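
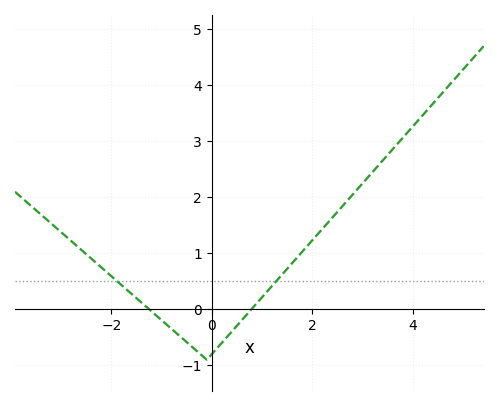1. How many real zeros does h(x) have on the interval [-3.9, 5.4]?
2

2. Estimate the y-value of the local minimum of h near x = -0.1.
-0.9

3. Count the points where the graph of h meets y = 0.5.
2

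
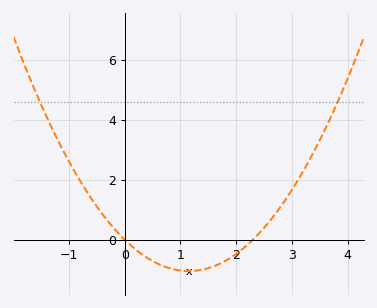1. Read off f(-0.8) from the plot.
1.96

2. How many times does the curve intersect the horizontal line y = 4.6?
2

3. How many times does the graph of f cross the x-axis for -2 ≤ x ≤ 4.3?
2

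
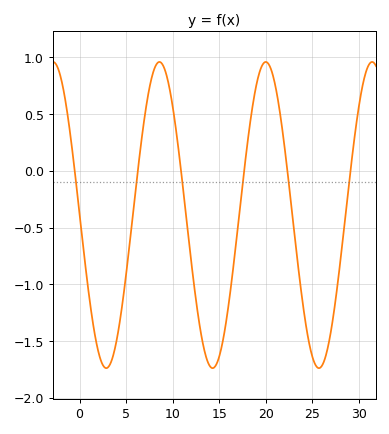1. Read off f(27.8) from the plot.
-0.95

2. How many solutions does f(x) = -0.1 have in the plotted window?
6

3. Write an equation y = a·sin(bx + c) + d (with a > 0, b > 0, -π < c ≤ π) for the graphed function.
y = 1.35sin(0.55x + 3.13) - 0.39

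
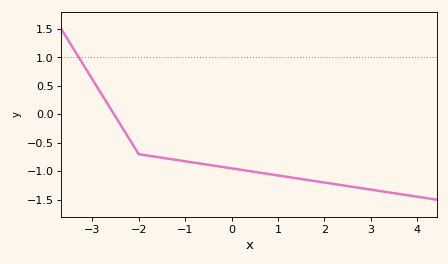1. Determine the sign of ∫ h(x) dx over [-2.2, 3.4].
negative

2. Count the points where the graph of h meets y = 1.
1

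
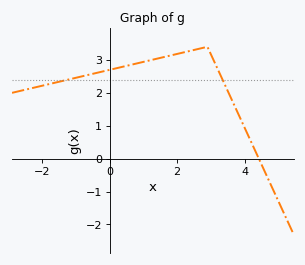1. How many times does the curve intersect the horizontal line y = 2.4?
2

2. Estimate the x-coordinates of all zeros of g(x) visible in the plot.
4.4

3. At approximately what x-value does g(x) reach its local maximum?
2.8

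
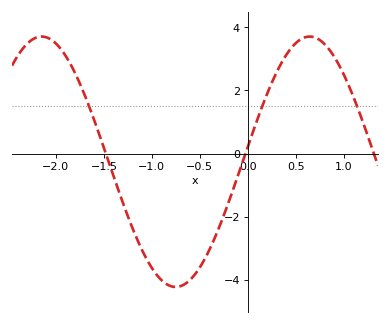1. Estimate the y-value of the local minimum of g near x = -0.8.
-4.2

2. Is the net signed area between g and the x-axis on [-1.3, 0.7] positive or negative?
negative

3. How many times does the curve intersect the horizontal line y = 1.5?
3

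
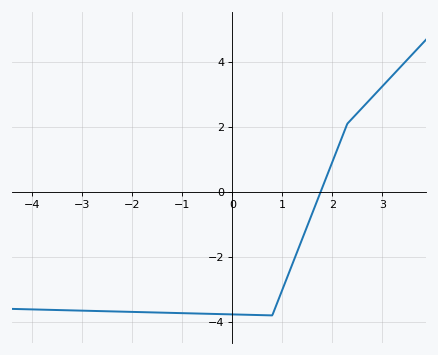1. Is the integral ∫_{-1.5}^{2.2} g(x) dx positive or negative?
negative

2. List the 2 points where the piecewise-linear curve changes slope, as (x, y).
(0.8, -3.8); (2.3, 2.1)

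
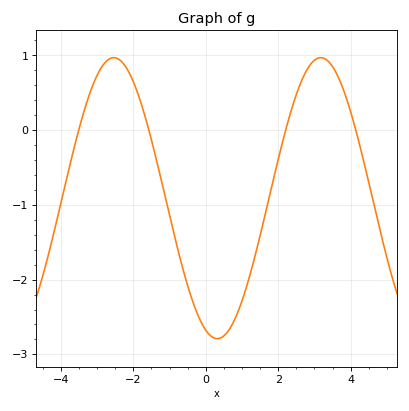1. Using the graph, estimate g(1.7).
-1.01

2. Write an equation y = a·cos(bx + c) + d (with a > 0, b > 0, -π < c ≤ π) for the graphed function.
y = 1.88cos(1.1x + 2.79) - 0.91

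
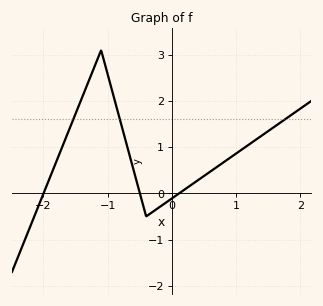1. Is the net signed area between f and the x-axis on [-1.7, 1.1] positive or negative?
positive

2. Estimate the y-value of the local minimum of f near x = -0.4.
-0.499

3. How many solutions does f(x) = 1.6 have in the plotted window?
3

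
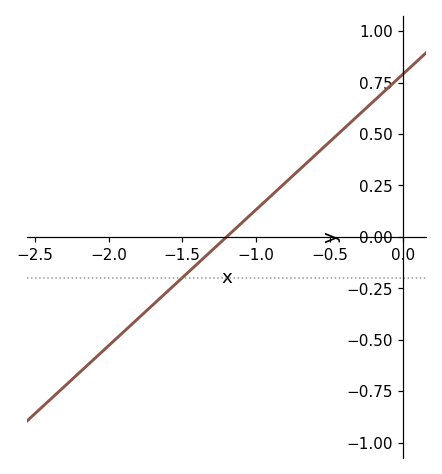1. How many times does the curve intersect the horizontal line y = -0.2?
1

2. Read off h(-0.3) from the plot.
0.594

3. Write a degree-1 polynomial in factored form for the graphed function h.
y = 0.66(x + 1.2)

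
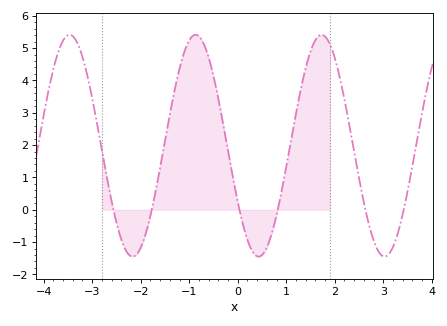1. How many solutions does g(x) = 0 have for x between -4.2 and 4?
6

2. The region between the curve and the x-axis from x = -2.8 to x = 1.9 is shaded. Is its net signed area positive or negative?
positive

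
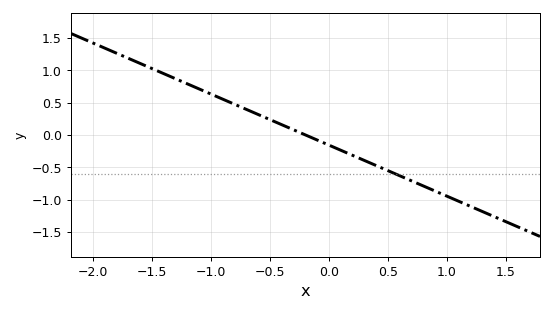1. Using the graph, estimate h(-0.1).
-0.1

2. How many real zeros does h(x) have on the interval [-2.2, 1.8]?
1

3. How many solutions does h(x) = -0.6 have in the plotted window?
1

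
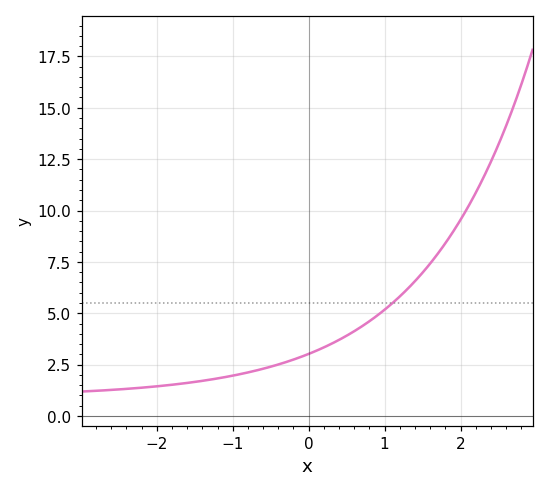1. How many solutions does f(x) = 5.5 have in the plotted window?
1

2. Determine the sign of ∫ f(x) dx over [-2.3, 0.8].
positive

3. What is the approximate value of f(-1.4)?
1.8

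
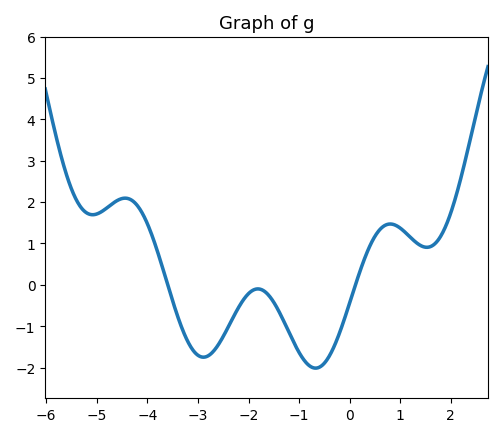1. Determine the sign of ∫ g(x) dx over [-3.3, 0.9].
negative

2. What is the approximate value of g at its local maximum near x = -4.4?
2.1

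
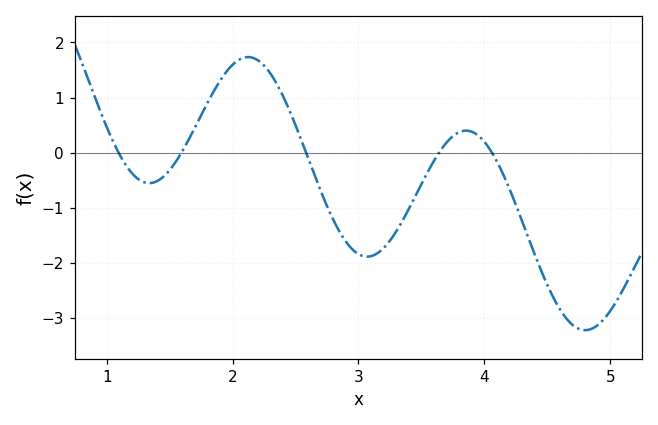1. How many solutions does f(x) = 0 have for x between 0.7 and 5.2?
5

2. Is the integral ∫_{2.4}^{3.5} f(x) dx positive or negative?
negative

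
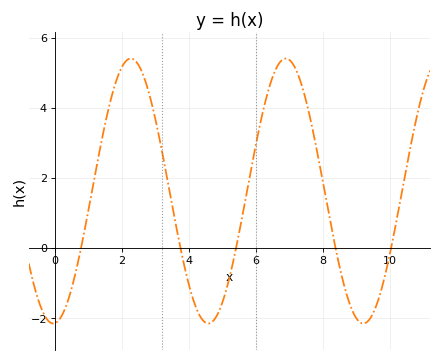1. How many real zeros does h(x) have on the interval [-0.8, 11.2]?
5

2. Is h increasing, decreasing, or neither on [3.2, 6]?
neither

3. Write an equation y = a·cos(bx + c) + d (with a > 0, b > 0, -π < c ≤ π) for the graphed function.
y = 3.78cos(1.4x - 3.1) + 1.62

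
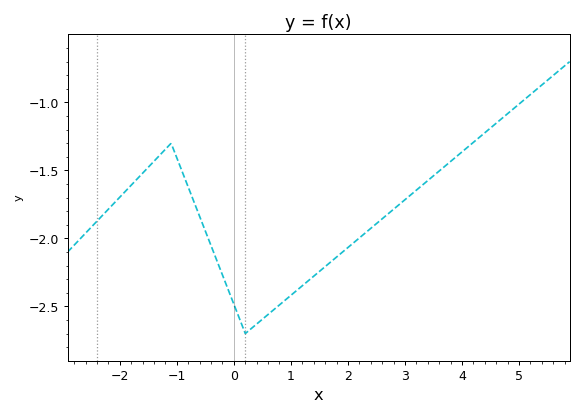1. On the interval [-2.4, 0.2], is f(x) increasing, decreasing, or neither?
neither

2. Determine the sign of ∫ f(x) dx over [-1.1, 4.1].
negative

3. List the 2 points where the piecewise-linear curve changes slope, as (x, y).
(-1.1, -1.3); (0.2, -2.7)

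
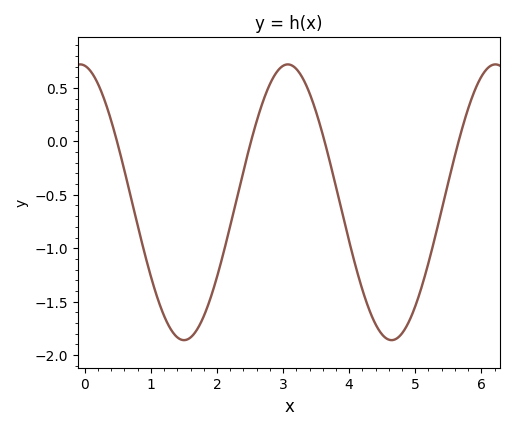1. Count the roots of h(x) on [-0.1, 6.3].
4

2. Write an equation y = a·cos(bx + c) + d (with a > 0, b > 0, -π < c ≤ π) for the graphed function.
y = 1.29cos(2x + 0.14) - 0.57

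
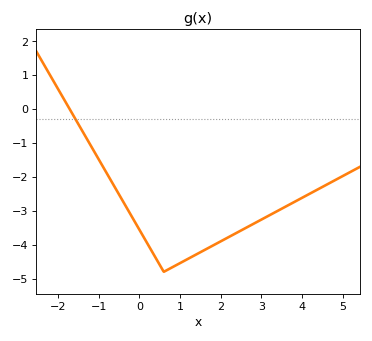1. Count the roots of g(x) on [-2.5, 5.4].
1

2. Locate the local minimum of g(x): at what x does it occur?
0.6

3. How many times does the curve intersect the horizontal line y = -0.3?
1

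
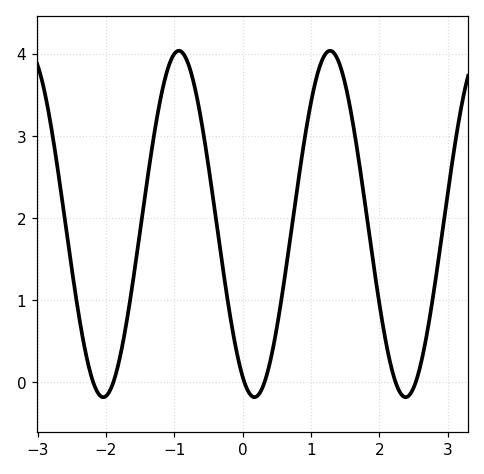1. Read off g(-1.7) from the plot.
0.7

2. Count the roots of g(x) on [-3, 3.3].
6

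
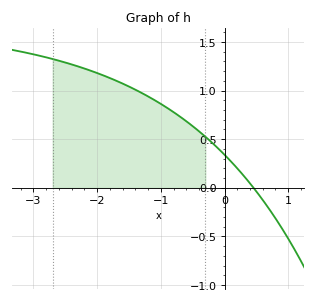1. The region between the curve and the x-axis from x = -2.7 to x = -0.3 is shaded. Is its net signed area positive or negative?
positive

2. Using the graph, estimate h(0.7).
-0.2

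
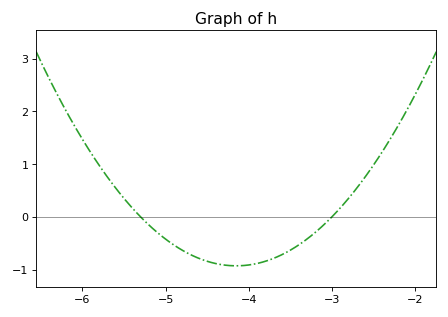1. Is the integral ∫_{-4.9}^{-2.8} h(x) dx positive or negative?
negative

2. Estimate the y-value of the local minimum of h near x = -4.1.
-0.9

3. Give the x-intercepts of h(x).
-5.3, -3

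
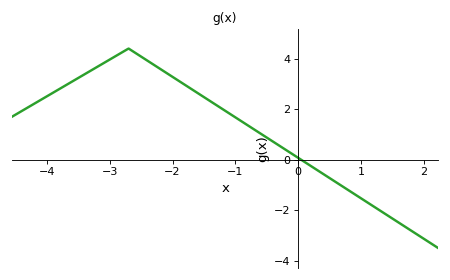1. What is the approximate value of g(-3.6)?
3.09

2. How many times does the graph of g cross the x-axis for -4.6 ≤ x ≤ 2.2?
1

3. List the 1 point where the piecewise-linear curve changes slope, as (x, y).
(-2.7, 4.4)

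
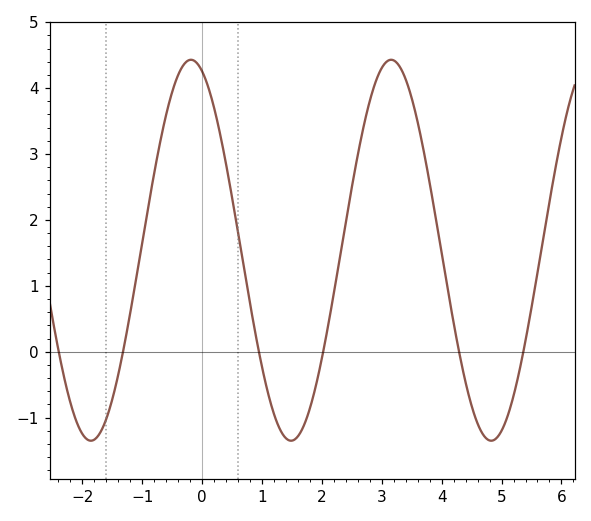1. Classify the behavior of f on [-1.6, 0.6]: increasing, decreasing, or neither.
neither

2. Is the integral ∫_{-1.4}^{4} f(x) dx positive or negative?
positive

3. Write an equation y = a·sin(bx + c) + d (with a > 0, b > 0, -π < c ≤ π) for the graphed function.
y = 2.89sin(1.9x + 1.9) + 1.54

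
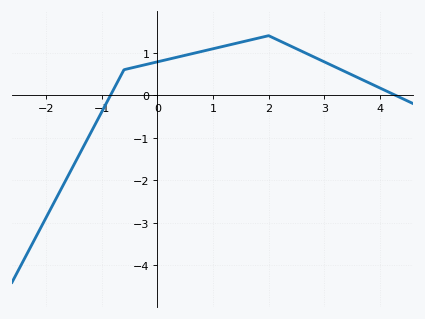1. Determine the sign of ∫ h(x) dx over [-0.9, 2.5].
positive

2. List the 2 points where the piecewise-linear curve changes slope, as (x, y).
(-0.6, 0.6); (2, 1.4)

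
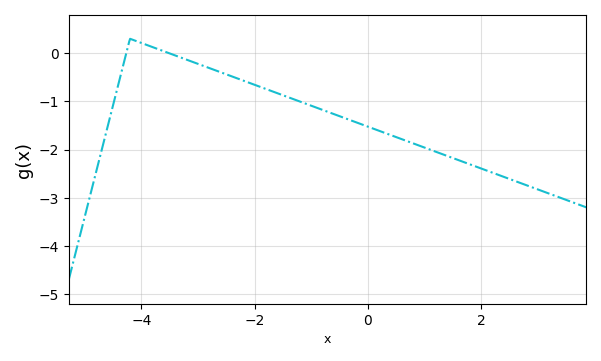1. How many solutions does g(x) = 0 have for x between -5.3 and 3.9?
2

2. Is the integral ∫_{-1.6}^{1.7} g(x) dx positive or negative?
negative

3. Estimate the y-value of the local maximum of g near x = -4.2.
0.3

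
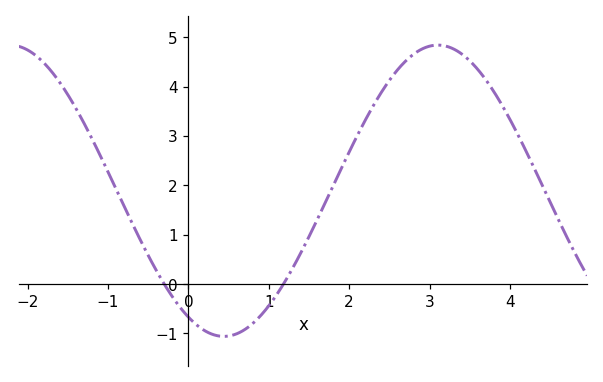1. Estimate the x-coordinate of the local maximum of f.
3.1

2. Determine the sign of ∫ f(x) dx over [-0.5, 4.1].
positive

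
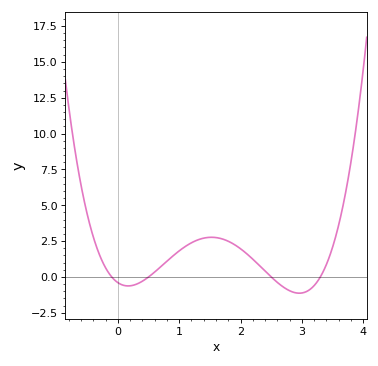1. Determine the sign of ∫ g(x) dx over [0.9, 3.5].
positive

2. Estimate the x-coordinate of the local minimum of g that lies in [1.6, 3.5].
2.96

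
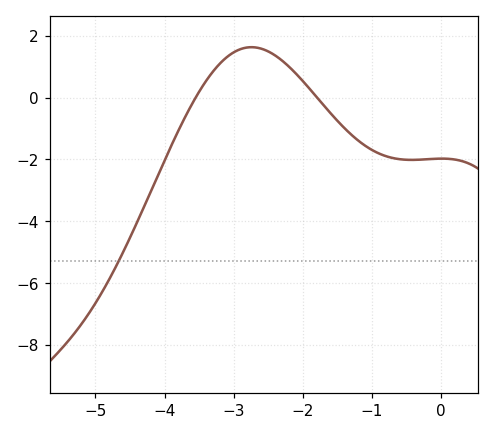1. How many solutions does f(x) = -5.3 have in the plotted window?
1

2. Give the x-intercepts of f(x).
-3.5, -1.8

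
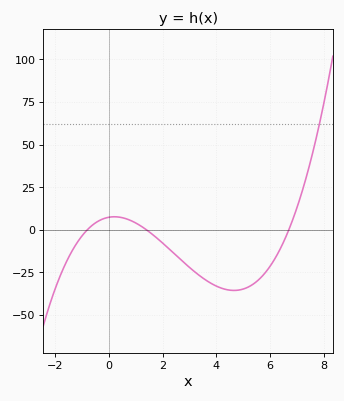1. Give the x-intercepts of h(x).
-0.8, 1.4, 6.7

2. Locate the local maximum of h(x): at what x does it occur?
0.207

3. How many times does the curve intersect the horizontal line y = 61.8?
1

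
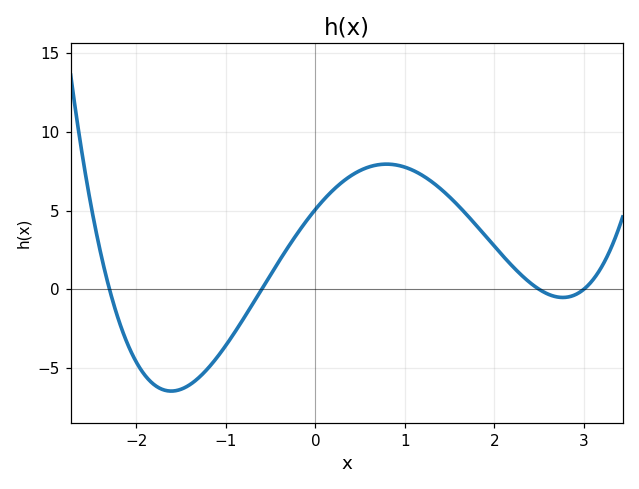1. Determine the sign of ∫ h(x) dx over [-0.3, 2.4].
positive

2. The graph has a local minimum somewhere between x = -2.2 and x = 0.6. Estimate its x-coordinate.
-1.61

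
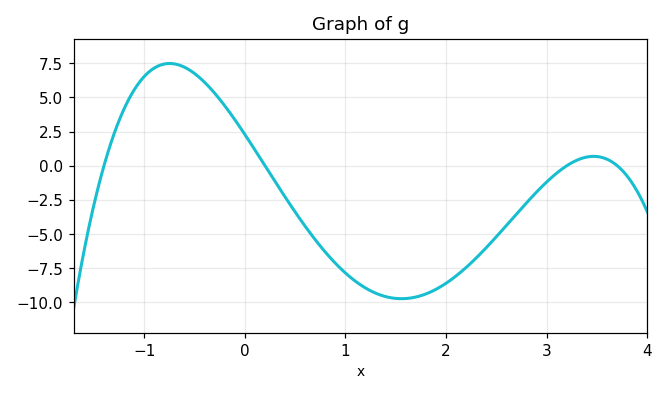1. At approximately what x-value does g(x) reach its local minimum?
1.6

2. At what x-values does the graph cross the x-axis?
-1.4, 0.2, 3.2, 3.7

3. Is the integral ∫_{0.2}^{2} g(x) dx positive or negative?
negative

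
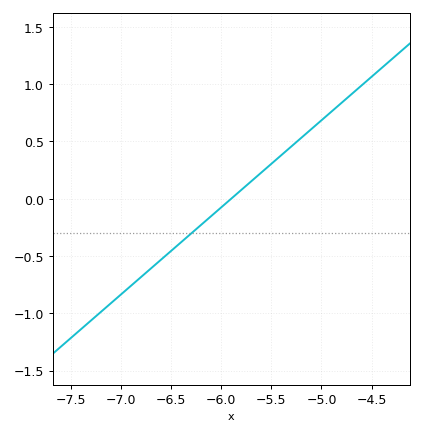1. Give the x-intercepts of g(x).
-5.9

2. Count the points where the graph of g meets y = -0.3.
1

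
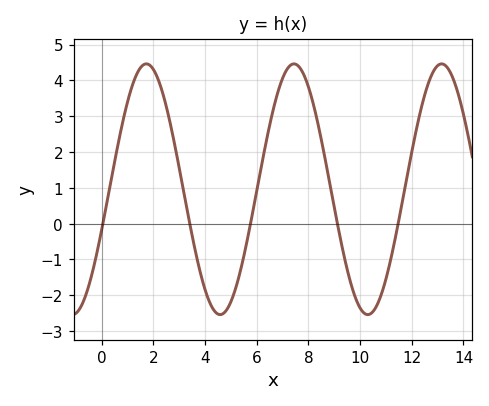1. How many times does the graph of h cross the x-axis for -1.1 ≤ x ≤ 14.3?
5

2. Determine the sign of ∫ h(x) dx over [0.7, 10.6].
positive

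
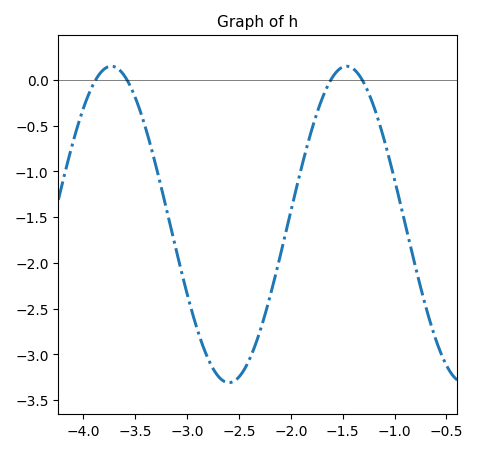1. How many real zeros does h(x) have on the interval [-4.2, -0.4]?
4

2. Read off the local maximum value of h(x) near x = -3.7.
0.15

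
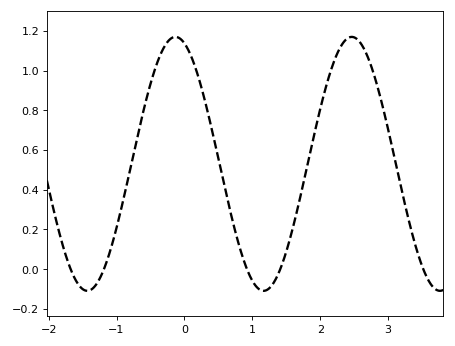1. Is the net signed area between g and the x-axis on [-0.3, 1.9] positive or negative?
positive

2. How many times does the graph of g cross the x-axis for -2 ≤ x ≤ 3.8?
5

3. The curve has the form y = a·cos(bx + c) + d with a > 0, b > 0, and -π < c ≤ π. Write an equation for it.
y = 0.64cos(2.42x + 0.32) + 0.53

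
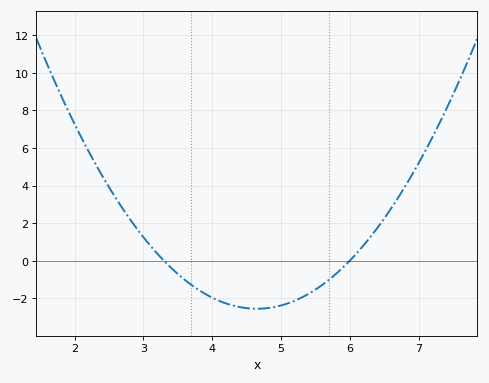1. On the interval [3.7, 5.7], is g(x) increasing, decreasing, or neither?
neither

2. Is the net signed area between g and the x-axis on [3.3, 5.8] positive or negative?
negative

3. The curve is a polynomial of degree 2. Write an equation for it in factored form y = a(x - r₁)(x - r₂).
y = 1.4(x - 3.3)(x - 6)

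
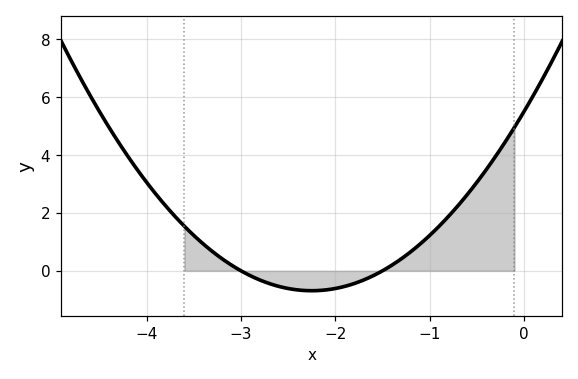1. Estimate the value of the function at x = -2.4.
-0.6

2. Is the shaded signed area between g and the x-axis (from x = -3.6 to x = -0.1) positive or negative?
positive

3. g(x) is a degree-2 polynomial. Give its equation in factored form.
y = 1.22(x + 3)(x + 1.5)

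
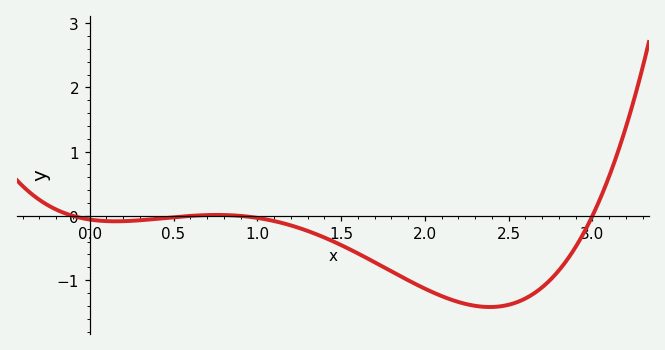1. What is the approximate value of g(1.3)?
-0.2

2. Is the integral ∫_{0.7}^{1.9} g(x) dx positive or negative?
negative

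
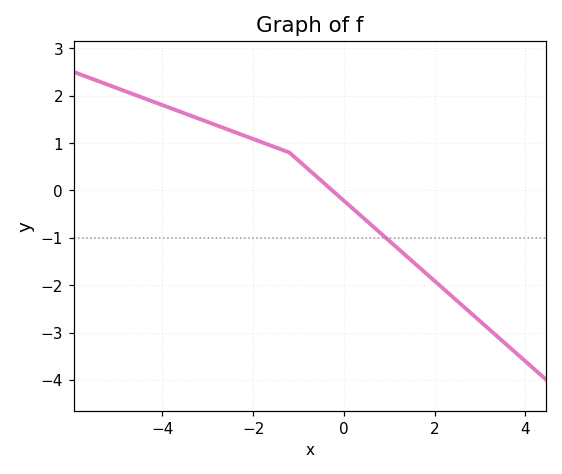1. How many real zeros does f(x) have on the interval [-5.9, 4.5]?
1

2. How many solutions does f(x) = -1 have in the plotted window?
1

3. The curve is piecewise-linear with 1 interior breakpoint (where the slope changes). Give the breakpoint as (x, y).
(-1.2, 0.8)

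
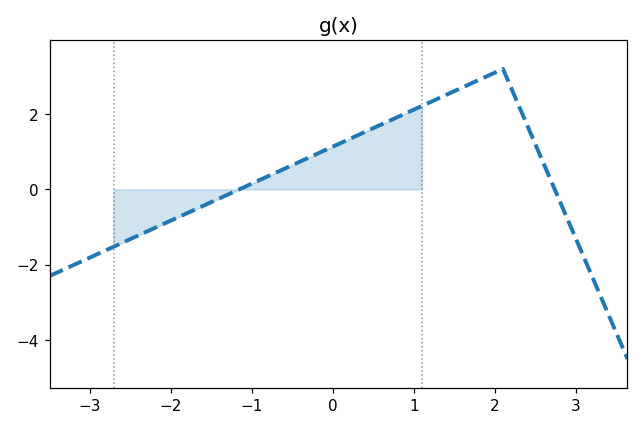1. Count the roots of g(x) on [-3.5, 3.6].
2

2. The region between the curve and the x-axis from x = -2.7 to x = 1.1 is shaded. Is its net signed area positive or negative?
positive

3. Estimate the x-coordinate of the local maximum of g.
2.1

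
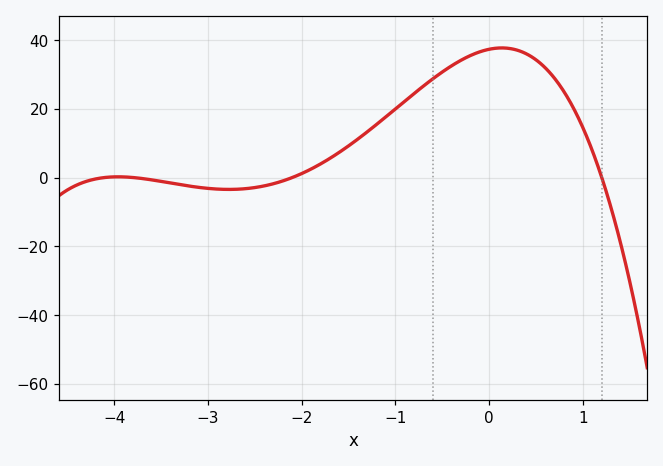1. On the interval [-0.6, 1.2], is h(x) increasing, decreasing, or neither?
neither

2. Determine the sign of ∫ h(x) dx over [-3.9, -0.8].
positive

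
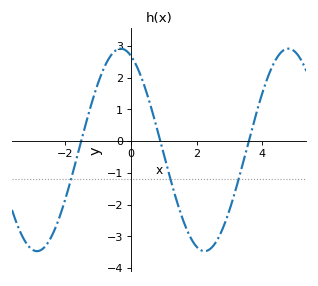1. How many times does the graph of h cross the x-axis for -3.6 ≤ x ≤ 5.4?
3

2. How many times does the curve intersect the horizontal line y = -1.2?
3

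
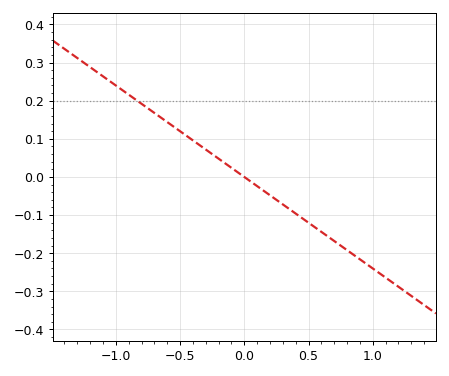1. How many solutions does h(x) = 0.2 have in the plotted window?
1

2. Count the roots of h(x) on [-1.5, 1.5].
1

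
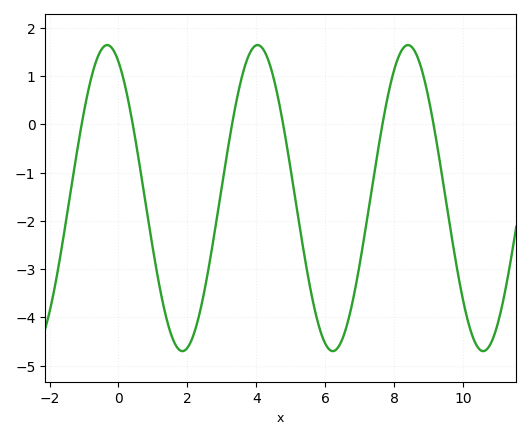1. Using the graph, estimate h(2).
-4.63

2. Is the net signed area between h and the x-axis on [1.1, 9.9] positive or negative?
negative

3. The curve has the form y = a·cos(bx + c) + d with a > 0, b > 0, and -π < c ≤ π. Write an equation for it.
y = 3.17cos(1.44x + 0.47) - 1.53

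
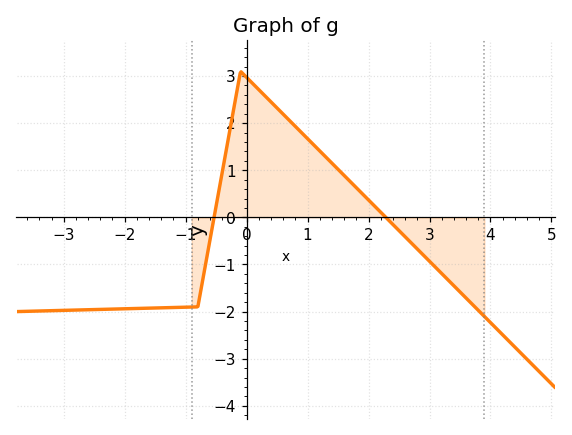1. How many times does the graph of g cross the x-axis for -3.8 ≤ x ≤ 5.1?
2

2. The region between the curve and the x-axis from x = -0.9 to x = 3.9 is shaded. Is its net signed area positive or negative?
positive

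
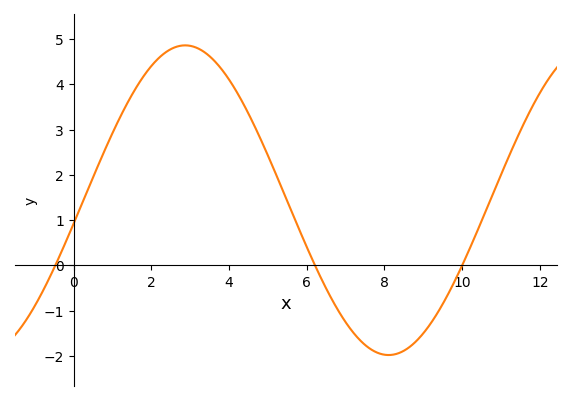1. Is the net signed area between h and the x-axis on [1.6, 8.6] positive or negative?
positive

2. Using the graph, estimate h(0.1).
1.13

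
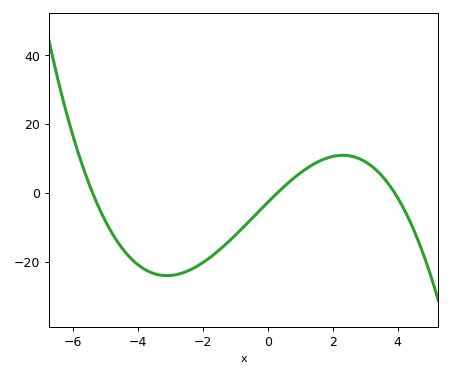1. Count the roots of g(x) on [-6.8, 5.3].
3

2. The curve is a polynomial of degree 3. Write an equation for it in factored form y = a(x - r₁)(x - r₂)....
y = -0.44(x + 5.4)(x - 0.3)(x - 3.9)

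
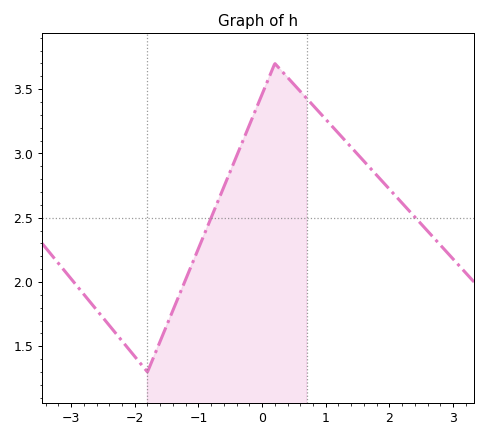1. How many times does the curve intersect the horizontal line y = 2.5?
2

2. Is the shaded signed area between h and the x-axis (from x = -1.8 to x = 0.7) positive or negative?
positive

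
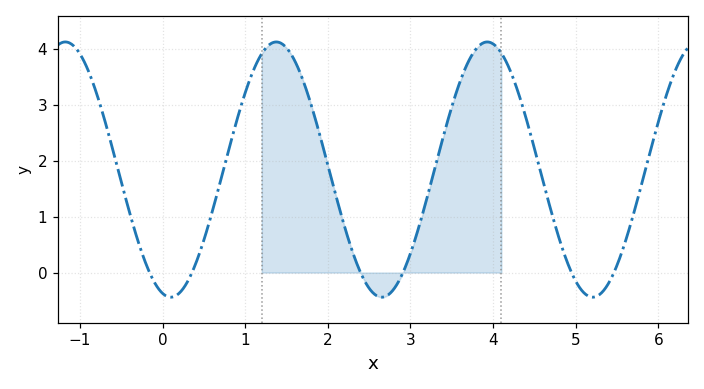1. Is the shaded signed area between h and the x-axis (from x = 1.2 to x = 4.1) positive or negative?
positive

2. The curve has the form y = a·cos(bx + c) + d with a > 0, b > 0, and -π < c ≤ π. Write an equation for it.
y = 2.28cos(2.5x + 2.9) + 1.84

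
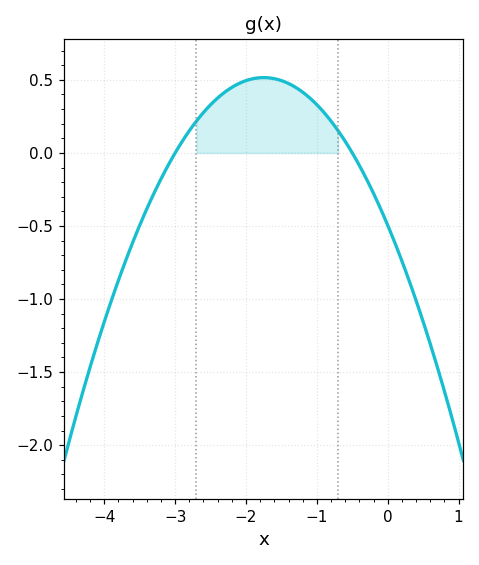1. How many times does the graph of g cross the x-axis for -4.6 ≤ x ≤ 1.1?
2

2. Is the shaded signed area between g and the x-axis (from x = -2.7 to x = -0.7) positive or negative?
positive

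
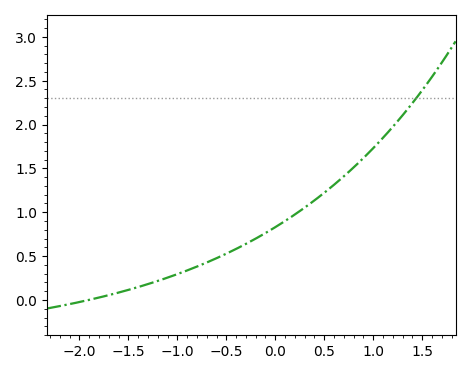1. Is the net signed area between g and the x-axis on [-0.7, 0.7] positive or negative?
positive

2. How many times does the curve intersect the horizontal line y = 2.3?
1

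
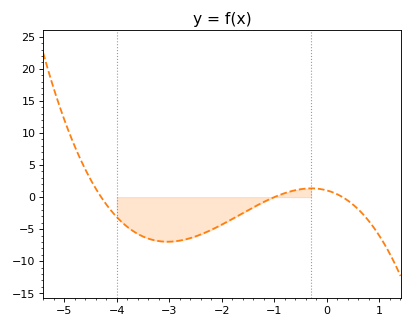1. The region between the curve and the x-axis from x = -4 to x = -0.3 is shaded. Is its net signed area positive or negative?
negative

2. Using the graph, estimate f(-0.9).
0.33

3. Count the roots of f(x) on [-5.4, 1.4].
3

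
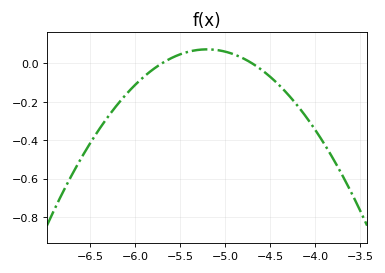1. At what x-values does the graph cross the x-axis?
-5.7, -4.7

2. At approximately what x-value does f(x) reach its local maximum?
-5.2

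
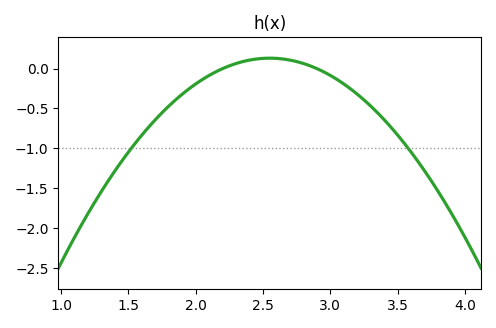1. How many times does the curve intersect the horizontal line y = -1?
2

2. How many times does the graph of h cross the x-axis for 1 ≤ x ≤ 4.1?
2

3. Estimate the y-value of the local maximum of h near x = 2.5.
0.15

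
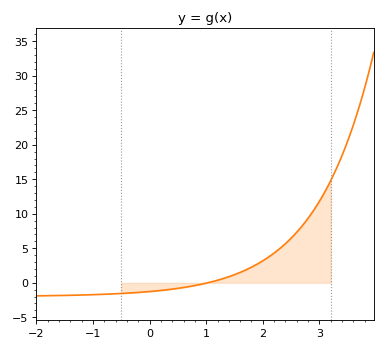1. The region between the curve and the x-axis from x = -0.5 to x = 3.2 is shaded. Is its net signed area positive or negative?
positive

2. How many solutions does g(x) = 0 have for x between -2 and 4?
1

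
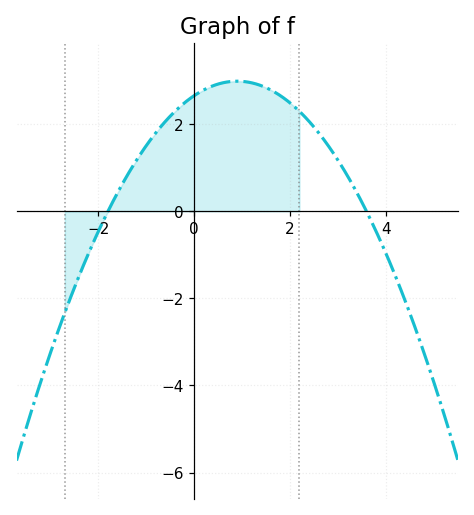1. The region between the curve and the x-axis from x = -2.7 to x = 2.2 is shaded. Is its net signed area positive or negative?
positive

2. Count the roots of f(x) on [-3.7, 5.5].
2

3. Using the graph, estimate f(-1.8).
0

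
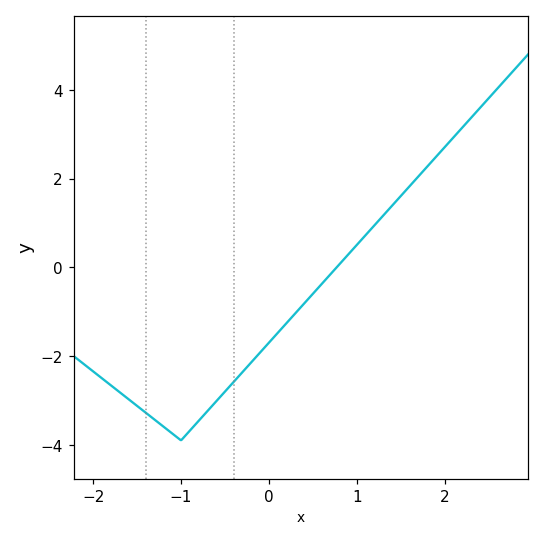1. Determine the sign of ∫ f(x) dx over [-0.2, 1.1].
negative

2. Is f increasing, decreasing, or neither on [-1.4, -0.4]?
neither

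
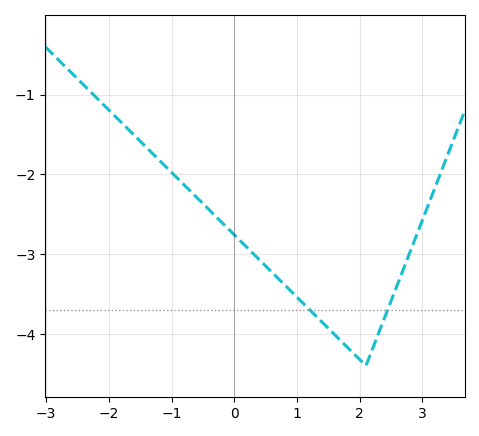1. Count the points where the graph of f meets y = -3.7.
2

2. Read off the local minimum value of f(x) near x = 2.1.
-4.4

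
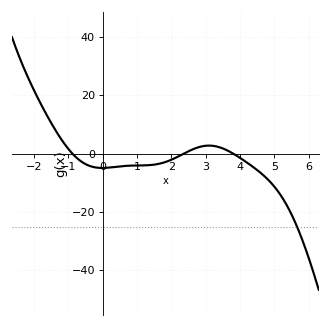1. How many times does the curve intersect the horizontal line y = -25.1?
1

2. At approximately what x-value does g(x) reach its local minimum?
-0.016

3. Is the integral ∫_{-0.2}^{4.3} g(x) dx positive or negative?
negative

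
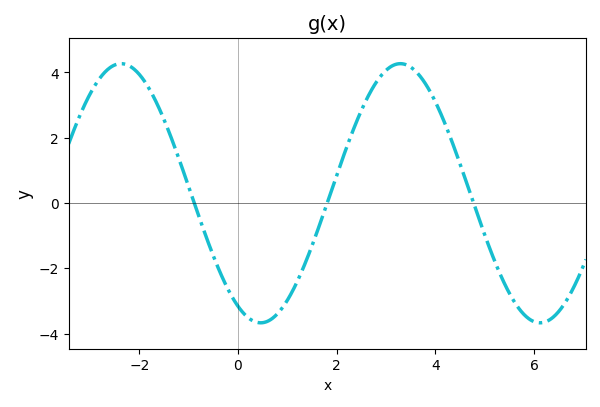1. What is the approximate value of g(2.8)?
3.6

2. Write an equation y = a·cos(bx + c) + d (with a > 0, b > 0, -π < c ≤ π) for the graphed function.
y = 3.97cos(1.1x + 2.6) + 0.3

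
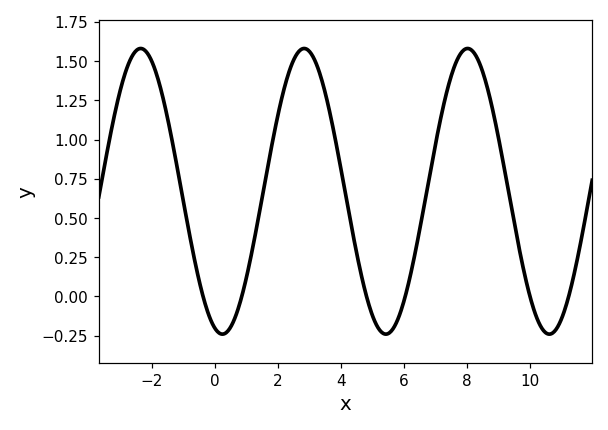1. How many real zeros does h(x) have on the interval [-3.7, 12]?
6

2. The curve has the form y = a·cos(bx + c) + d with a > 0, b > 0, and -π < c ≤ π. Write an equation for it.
y = 0.91cos(1.21x + 2.85) + 0.67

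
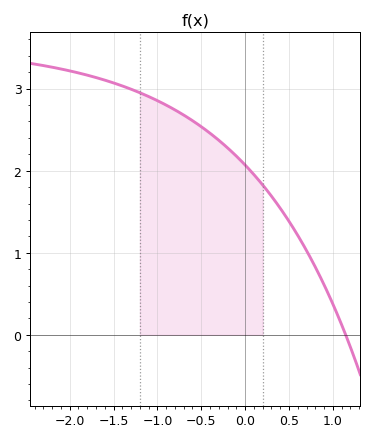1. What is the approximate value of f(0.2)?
1.8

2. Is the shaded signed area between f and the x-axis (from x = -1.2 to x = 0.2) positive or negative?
positive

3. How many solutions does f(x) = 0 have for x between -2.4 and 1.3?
1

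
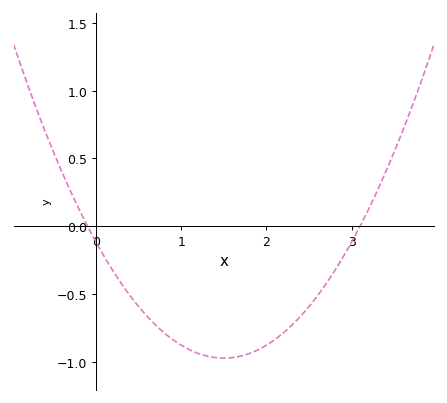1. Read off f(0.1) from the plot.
-0.25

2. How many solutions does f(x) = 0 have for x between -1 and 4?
2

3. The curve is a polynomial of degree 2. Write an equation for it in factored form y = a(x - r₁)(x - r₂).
y = 0.38(x + 0.1)(x - 3.1)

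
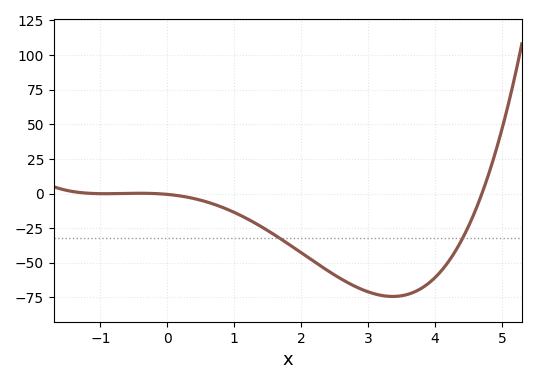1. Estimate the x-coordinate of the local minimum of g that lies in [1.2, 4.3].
3.4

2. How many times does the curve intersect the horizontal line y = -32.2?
2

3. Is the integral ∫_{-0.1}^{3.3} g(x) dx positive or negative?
negative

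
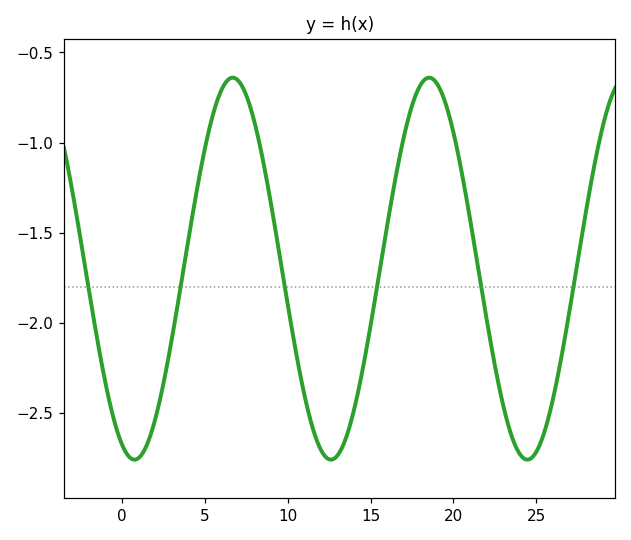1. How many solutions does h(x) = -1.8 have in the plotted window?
6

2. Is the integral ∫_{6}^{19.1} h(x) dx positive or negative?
negative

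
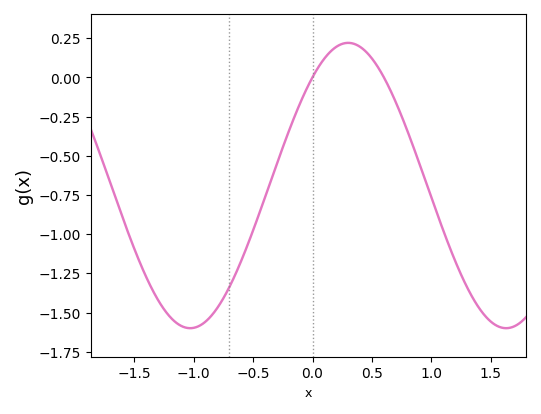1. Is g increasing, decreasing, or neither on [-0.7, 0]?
increasing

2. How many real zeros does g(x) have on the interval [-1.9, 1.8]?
2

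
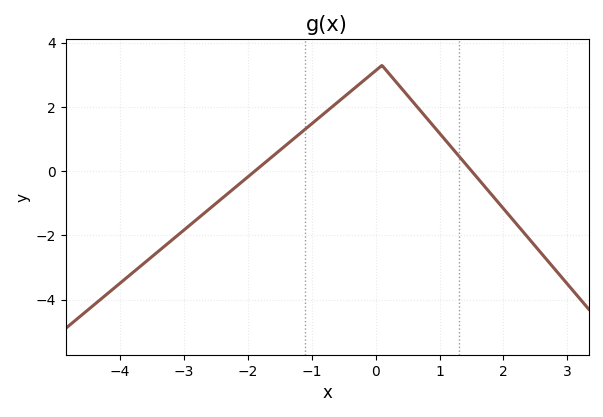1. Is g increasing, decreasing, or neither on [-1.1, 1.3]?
neither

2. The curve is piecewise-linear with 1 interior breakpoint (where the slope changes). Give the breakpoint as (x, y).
(0.1, 3.3)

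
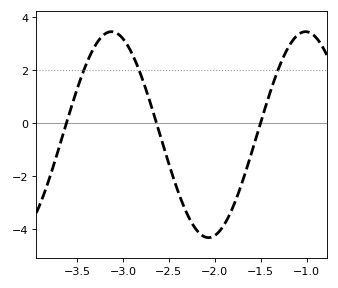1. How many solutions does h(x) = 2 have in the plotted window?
3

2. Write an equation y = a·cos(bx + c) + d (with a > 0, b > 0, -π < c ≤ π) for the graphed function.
y = 3.89cos(2.97x + 3) - 0.45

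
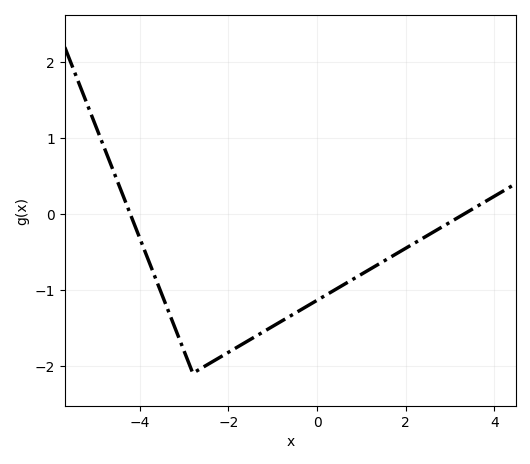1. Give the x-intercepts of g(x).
-4.21, 3.32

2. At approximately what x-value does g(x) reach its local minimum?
-2.8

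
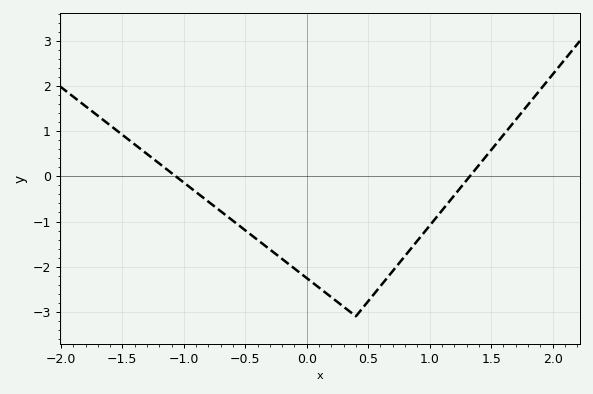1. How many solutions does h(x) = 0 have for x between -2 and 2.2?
2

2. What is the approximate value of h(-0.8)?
-0.561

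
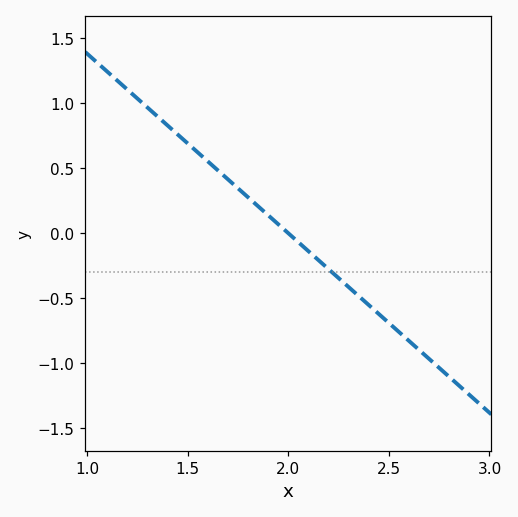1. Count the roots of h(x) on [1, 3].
1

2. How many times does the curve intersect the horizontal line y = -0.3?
1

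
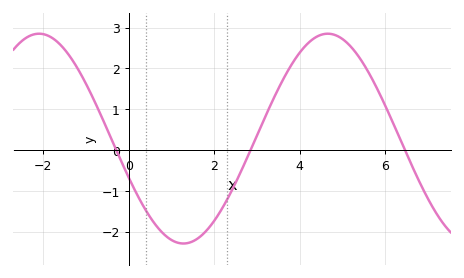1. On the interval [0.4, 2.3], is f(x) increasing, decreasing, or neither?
neither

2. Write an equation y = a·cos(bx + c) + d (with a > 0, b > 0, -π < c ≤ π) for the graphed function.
y = 2.57cos(0.93x + 1.95) + 0.28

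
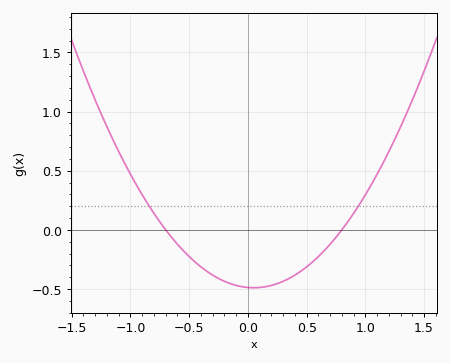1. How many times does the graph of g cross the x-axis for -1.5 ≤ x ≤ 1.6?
2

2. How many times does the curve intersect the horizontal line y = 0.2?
2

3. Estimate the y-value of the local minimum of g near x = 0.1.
-0.489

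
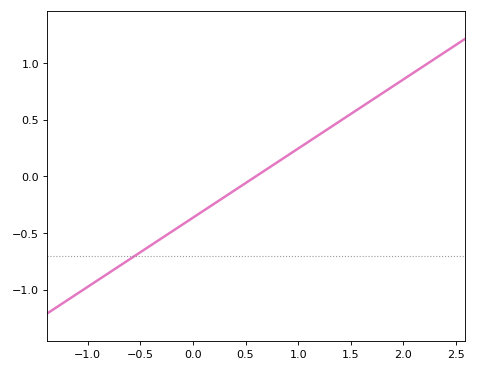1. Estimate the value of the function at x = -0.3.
-0.55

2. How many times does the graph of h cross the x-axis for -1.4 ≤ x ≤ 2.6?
1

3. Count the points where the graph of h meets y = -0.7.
1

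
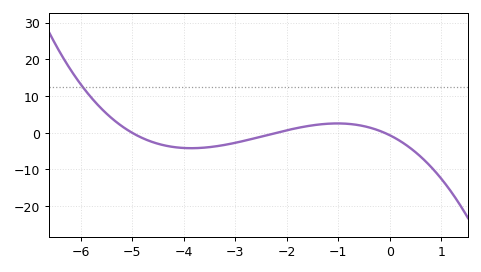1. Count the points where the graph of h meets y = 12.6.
1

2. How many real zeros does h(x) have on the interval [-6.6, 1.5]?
3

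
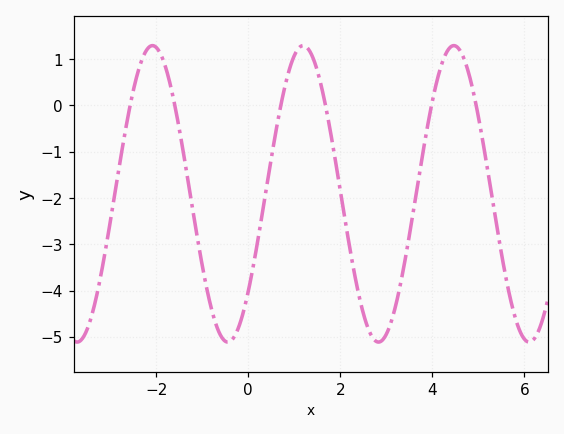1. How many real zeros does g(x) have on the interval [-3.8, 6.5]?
6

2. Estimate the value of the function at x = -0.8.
-4.4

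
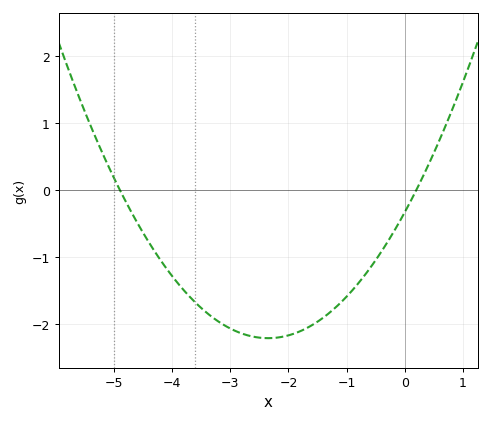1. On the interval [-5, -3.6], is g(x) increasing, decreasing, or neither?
decreasing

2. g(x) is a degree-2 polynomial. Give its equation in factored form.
y = 0.34(x + 4.9)(x - 0.2)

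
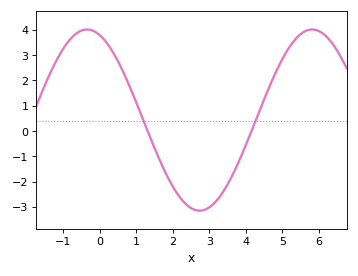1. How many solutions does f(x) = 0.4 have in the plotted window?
2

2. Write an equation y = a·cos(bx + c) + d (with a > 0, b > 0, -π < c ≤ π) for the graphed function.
y = 3.58cos(1x + 0.35) + 0.43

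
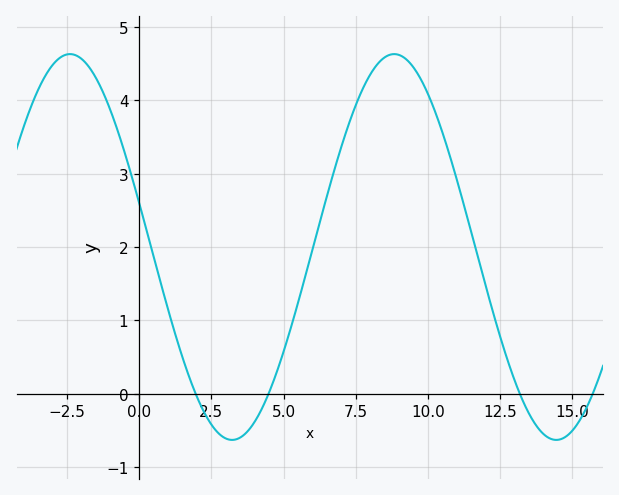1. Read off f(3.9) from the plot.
-0.441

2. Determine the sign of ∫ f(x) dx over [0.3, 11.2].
positive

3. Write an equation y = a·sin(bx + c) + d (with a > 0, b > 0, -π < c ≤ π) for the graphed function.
y = 2.63sin(0.56x + 2.91) + 2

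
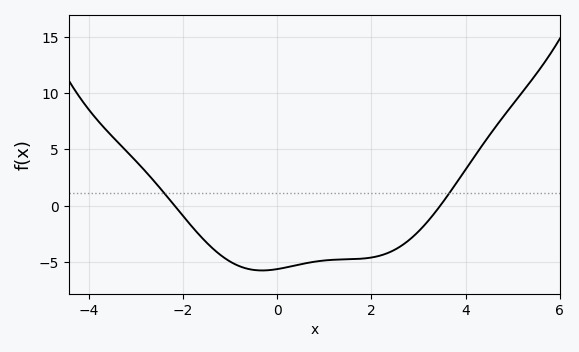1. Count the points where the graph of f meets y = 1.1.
2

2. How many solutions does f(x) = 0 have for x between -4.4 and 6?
2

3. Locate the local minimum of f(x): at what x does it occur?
-0.4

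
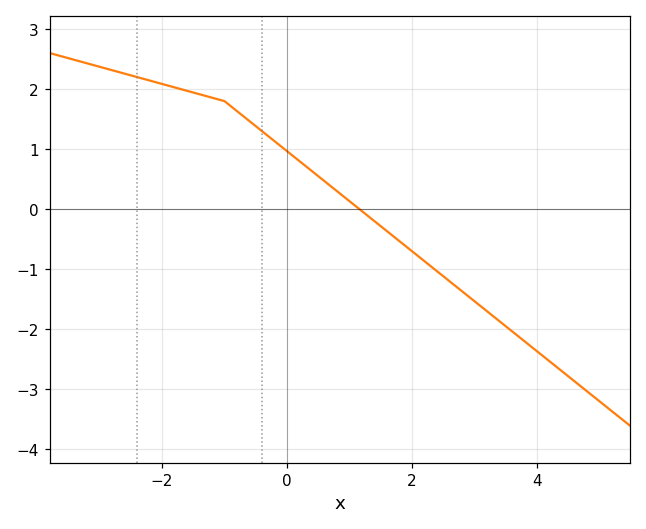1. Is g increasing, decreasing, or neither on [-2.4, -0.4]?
decreasing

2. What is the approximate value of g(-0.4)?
1.3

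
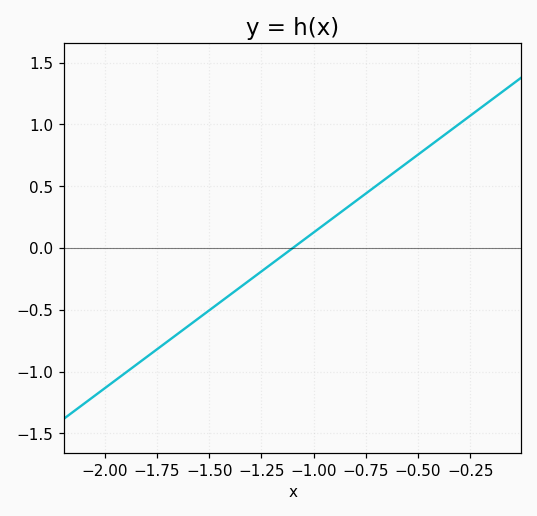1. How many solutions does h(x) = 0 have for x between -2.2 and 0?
1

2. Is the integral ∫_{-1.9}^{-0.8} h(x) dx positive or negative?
negative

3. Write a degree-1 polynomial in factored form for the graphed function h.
y = 1.26(x + 1.1)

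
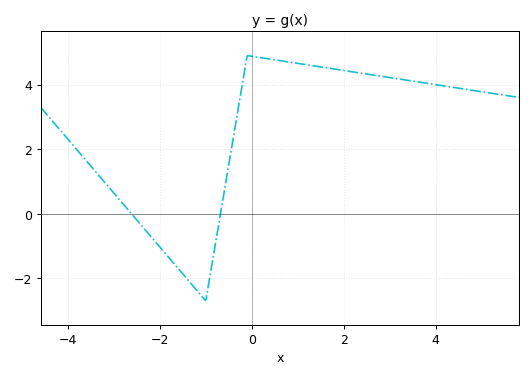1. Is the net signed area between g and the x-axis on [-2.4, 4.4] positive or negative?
positive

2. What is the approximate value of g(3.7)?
4.07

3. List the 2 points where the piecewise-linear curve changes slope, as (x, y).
(-1, -2.7); (-0.1, 4.9)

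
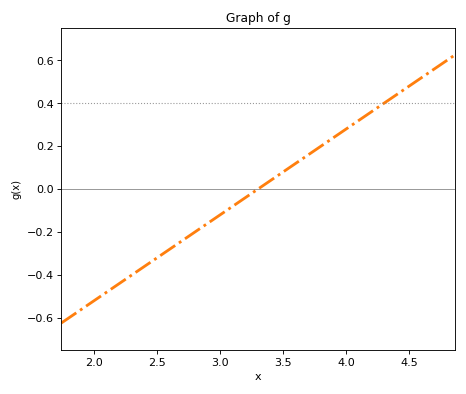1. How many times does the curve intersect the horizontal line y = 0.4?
1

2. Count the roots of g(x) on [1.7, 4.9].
1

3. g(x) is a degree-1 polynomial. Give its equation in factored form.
y = 0.4(x - 3.3)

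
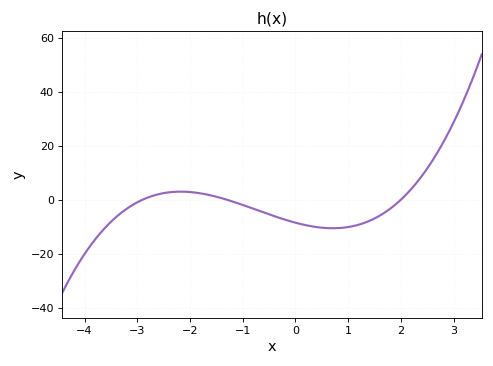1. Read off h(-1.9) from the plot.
2.64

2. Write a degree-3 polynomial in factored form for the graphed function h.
y = 1.13(x + 2.9)(x + 1.3)(x - 2)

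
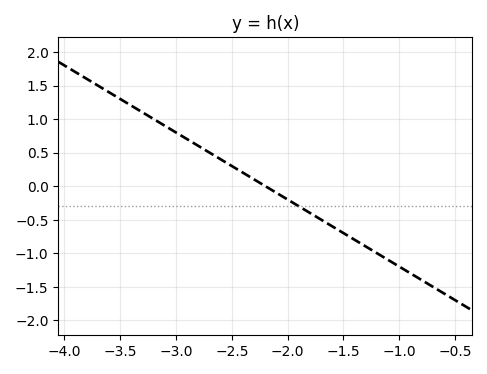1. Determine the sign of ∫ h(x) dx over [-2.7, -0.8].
negative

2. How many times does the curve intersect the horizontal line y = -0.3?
1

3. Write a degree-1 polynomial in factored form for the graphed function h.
y = -1(x + 2.2)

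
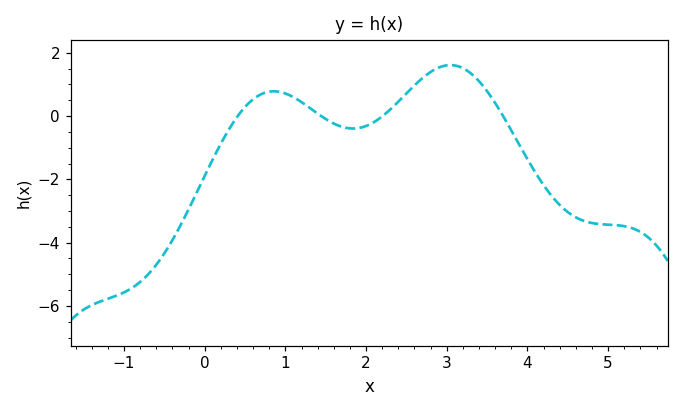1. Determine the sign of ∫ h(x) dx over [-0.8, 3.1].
negative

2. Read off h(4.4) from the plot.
-2.8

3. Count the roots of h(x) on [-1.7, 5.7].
4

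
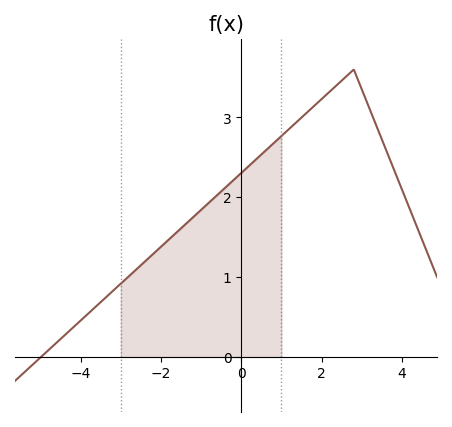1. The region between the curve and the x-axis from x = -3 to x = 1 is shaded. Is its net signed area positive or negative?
positive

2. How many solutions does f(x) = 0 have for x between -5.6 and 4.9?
1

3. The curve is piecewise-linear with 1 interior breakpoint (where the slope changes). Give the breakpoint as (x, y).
(2.8, 3.6)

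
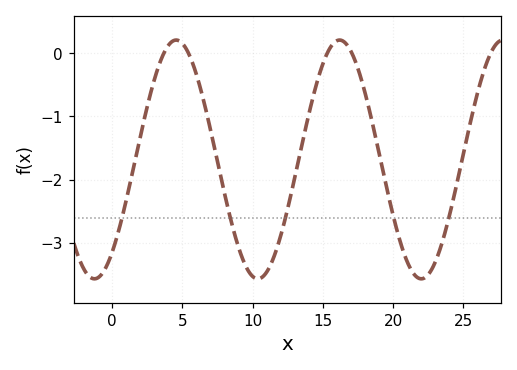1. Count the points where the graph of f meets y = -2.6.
5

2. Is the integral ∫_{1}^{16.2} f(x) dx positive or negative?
negative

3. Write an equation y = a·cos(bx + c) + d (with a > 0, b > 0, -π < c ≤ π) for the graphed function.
y = 1.89cos(0.54x - 2.46) - 1.68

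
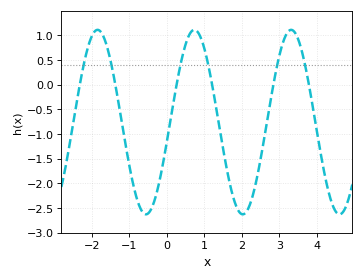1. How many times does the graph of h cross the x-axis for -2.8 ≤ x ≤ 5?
6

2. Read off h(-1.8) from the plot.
1.09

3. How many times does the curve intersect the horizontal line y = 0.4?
6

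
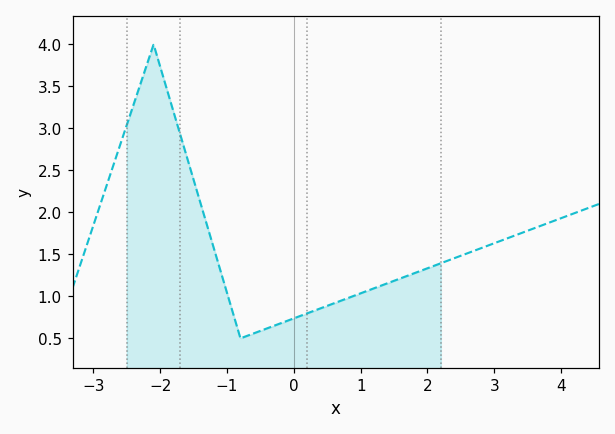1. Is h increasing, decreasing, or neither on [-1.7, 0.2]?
neither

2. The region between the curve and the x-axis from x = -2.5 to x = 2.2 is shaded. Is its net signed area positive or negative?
positive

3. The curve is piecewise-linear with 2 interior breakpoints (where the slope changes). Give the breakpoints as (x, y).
(-2.1, 4); (-0.8, 0.5)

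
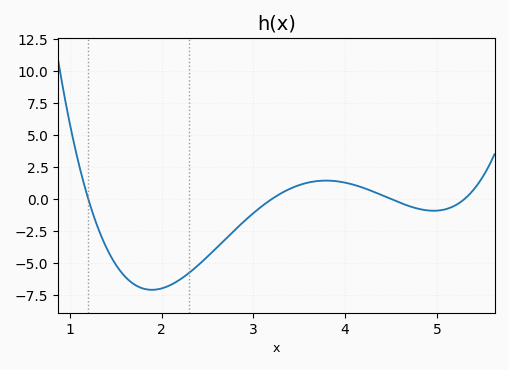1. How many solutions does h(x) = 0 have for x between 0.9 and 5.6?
4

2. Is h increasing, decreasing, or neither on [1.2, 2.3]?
neither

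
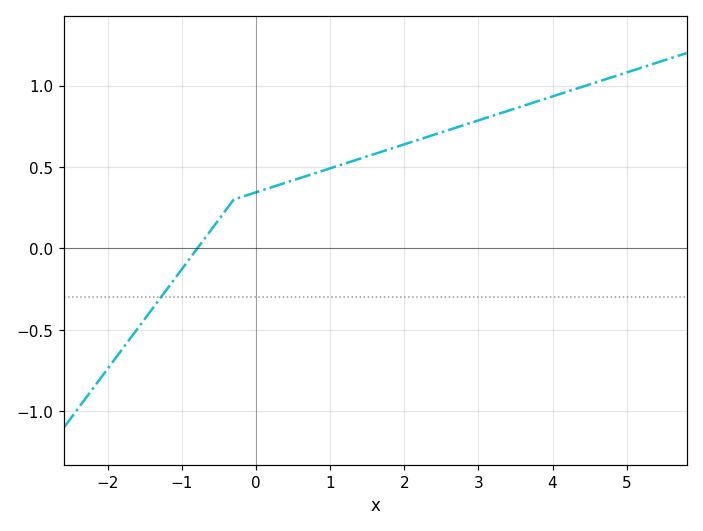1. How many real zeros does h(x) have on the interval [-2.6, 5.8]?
1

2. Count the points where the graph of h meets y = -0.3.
1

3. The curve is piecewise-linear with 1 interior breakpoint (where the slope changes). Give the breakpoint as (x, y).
(-0.3, 0.3)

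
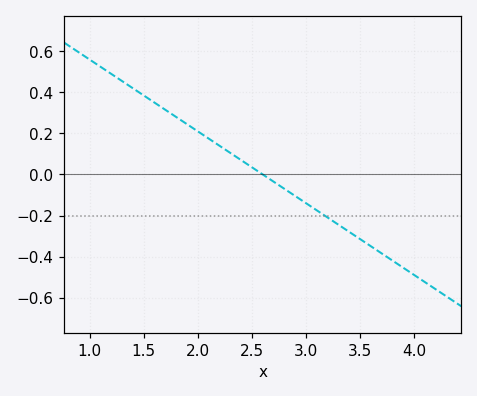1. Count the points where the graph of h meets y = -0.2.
1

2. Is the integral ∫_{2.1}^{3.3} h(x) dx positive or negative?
negative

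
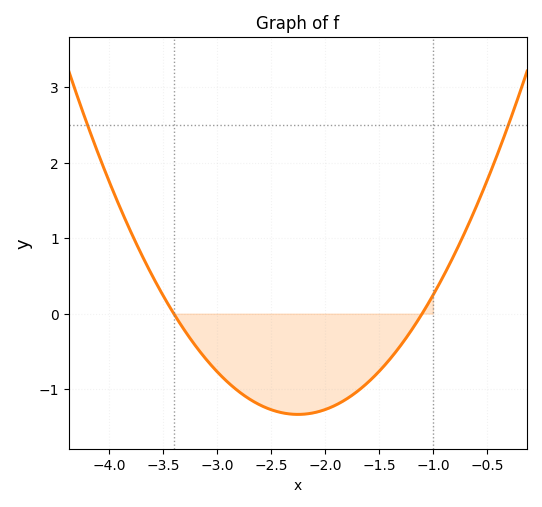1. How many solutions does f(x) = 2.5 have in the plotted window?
2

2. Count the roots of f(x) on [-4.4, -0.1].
2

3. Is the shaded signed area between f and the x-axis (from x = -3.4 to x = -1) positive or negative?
negative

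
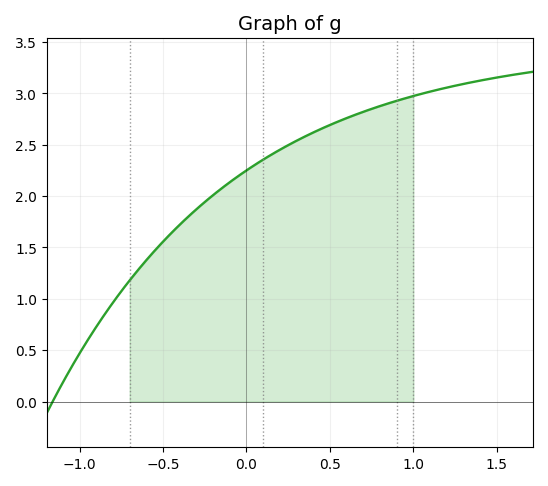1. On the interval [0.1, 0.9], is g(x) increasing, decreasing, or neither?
increasing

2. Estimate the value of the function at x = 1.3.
3.1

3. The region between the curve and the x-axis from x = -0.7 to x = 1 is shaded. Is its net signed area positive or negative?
positive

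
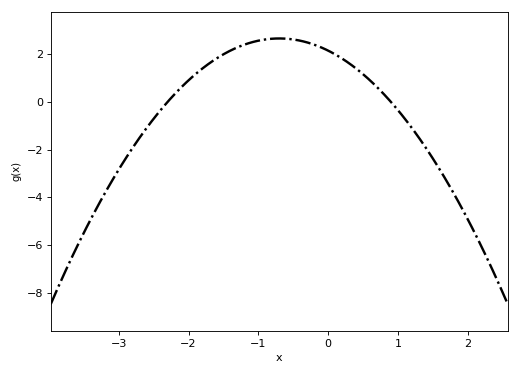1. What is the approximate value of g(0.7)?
0.6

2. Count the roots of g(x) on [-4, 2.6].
2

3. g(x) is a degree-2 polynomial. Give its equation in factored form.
y = -1.04(x + 2.3)(x - 0.9)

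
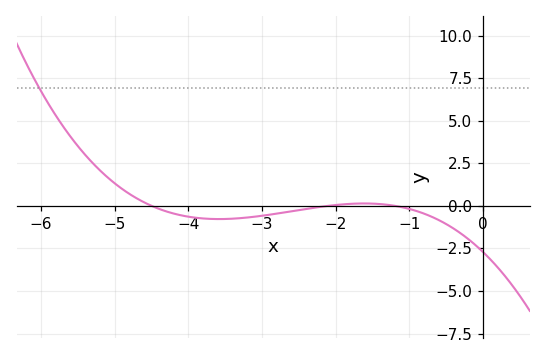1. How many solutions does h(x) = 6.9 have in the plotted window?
1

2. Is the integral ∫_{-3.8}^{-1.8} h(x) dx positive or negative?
negative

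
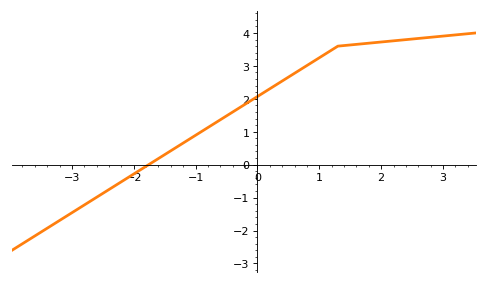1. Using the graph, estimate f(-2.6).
-1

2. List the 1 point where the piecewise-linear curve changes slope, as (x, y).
(1.3, 3.6)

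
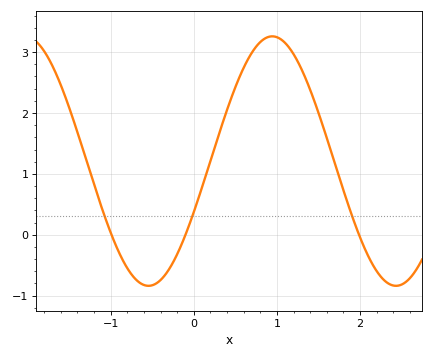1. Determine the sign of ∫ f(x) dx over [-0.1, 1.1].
positive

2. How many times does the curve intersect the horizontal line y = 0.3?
3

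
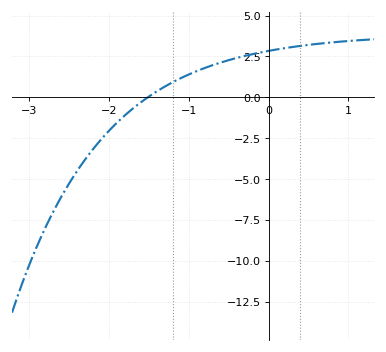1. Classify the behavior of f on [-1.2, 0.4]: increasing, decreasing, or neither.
increasing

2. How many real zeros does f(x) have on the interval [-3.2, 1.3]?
1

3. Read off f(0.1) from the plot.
2.93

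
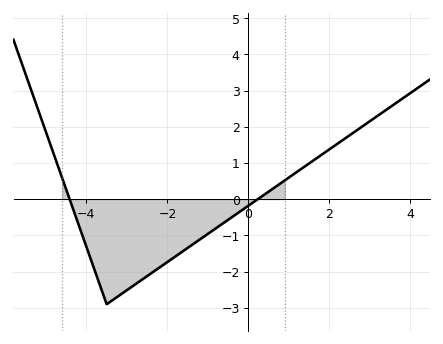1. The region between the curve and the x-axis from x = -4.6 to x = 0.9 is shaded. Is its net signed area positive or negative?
negative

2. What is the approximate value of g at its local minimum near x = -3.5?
-2.9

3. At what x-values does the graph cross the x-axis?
-4.4, 0.2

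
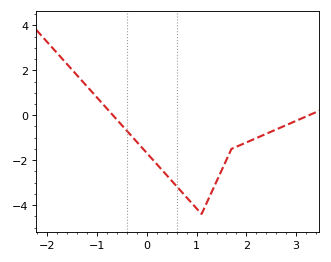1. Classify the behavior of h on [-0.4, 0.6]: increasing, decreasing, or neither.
decreasing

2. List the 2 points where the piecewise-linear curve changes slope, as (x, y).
(1.1, -4.4); (1.7, -1.5)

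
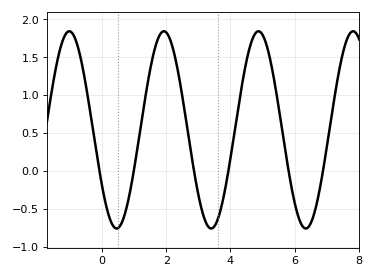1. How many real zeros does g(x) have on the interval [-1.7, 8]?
6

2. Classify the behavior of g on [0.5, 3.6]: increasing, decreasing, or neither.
neither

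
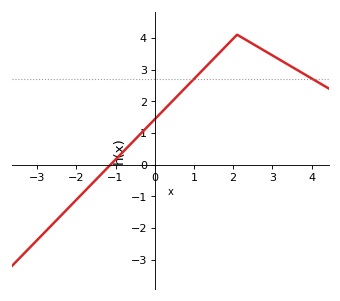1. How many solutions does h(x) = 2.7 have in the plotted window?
2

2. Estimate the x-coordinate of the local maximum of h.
2.1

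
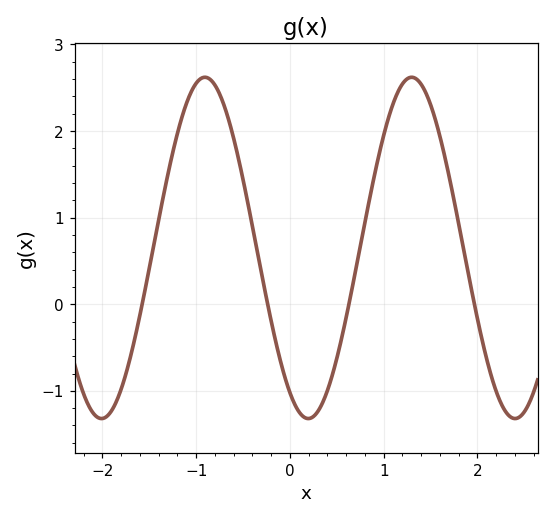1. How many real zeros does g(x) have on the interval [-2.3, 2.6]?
4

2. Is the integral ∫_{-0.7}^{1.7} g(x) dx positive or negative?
positive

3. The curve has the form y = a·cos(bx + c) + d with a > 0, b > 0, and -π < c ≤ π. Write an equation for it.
y = 1.97cos(2.85x + 2.58) + 0.65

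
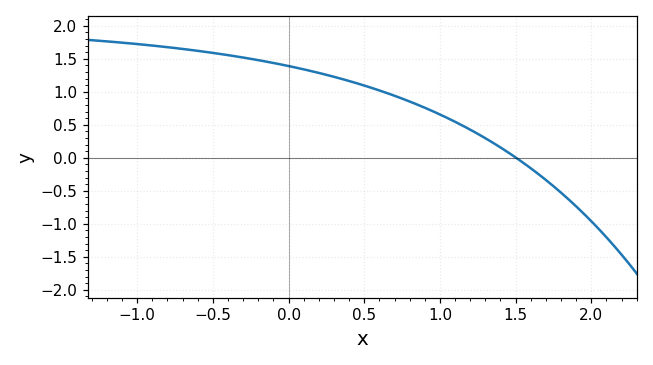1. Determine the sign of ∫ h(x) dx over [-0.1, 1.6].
positive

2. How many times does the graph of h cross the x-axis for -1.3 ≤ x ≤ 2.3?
1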